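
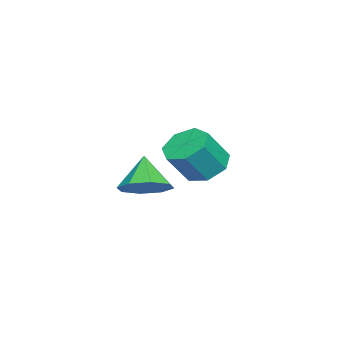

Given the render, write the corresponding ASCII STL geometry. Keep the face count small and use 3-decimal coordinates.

solid 
facet normal -0.502 0.355 -0.789
outer loop
vertex -3.602 0.139 -4.79
vertex -4.24 0.681 -4.14
vertex -3.327 0.991 -4.581
endloop
endfacet
facet normal 0.811 -0.122 -0.572
outer loop
vertex -3.602 0.139 -4.79
vertex -3.327 0.991 -4.581
vertex -2.723 -0.483 -3.411
endloop
endfacet
facet normal 0.811 -0.122 -0.572
outer loop
vertex -2.723 -0.483 -3.411
vertex -3.327 0.991 -4.581
vertex -2.448 0.369 -3.202
endloop
endfacet
facet normal 0.503 -0.356 0.788
outer loop
vertex -2.723 -0.483 -3.411
vertex -2.448 0.369 -3.202
vertex -3.36 0.059 -2.76
endloop
endfacet
facet normal -0.502 0.355 -0.789
outer loop
vertex -3.327 0.991 -4.581
vertex -4.24 0.681 -4.14
vertex -3.739 1.61 -4.04
endloop
endfacet
facet normal 0.740 0.649 -0.179
outer loop
vertex -3.327 0.991 -4.581
vertex -3.739 1.61 -4.04
vertex -2.448 0.369 -3.202
endloop
endfacet
facet normal 0.740 0.649 -0.179
outer loop
vertex -2.448 0.369 -3.202
vertex -3.739 1.61 -4.04
vertex -2.86 0.988 -2.66
endloop
endfacet
facet normal 0.503 -0.355 0.788
outer loop
vertex -2.448 0.369 -3.202
vertex -2.86 0.988 -2.66
vertex -3.36 0.059 -2.76
endloop
endfacet
facet normal -0.503 0.356 -0.788
outer loop
vertex -3.739 1.61 -4.04
vertex -4.24 0.681 -4.14
vertex -4.528 1.529 -3.573
endloop
endfacet
facet normal 0.111 0.931 0.349
outer loop
vertex -3.739 1.61 -4.04
vertex -4.528 1.529 -3.573
vertex -2.86 0.988 -2.66
endloop
endfacet
facet normal 0.111 0.931 0.349
outer loop
vertex -2.86 0.988 -2.66
vertex -4.528 1.529 -3.573
vertex -3.649 0.907 -2.194
endloop
endfacet
facet normal 0.502 -0.355 0.788
outer loop
vertex -2.86 0.988 -2.66
vertex -3.649 0.907 -2.194
vertex -3.36 0.059 -2.76
endloop
endfacet
facet normal -0.503 0.356 -0.788
outer loop
vertex -4.528 1.529 -3.573
vertex -4.24 0.681 -4.14
vertex -5.1 0.81 -3.533
endloop
endfacet
facet normal -0.601 0.512 0.614
outer loop
vertex -4.528 1.529 -3.573
vertex -5.1 0.81 -3.533
vertex -3.649 0.907 -2.194
endloop
endfacet
facet normal -0.601 0.511 0.614
outer loop
vertex -3.649 0.907 -2.194
vertex -5.1 0.81 -3.533
vertex -4.22 0.188 -2.154
endloop
endfacet
facet normal 0.502 -0.355 0.788
outer loop
vertex -3.649 0.907 -2.194
vertex -4.22 0.188 -2.154
vertex -3.36 0.059 -2.76
endloop
endfacet
facet normal -0.503 0.355 -0.788
outer loop
vertex -5.1 0.81 -3.533
vertex -4.24 0.681 -4.14
vertex -5.024 -0.007 -3.95
endloop
endfacet
facet normal -0.860 -0.293 0.417
outer loop
vertex -5.1 0.81 -3.533
vertex -5.024 -0.007 -3.95
vertex -4.22 0.188 -2.154
endloop
endfacet
facet normal -0.860 -0.293 0.417
outer loop
vertex -4.22 0.188 -2.154
vertex -5.024 -0.007 -3.95
vertex -4.144 -0.629 -2.571
endloop
endfacet
facet normal 0.502 -0.356 0.788
outer loop
vertex -4.22 0.188 -2.154
vertex -4.144 -0.629 -2.571
vertex -3.36 0.059 -2.76
endloop
endfacet
facet normal -0.502 0.355 -0.789
outer loop
vertex -5.024 -0.007 -3.95
vertex -4.24 0.681 -4.14
vertex -4.357 -0.305 -4.509
endloop
endfacet
facet normal -0.471 -0.877 -0.095
outer loop
vertex -5.024 -0.007 -3.95
vertex -4.357 -0.305 -4.509
vertex -4.144 -0.629 -2.571
endloop
endfacet
facet normal -0.472 -0.877 -0.095
outer loop
vertex -4.144 -0.629 -2.571
vertex -4.357 -0.305 -4.509
vertex -3.478 -0.927 -3.13
endloop
endfacet
facet normal 0.502 -0.356 0.788
outer loop
vertex -4.144 -0.629 -2.571
vertex -3.478 -0.927 -3.13
vertex -3.36 0.059 -2.76
endloop
endfacet
facet normal -0.502 0.355 -0.789
outer loop
vertex -4.357 -0.305 -4.509
vertex -4.24 0.681 -4.14
vertex -3.602 0.139 -4.79
endloop
endfacet
facet normal 0.272 -0.800 -0.534
outer loop
vertex -4.357 -0.305 -4.509
vertex -3.602 0.139 -4.79
vertex -3.478 -0.927 -3.13
endloop
endfacet
facet normal 0.272 -0.800 -0.534
outer loop
vertex -3.478 -0.927 -3.13
vertex -3.602 0.139 -4.79
vertex -2.723 -0.483 -3.411
endloop
endfacet
facet normal 0.503 -0.356 0.788
outer loop
vertex -3.478 -0.927 -3.13
vertex -2.723 -0.483 -3.411
vertex -3.36 0.059 -2.76
endloop
endfacet
facet normal 0.532 0.216 -0.819
outer loop
vertex 1.278 -0.608 -3.322
vertex 0.378 -0.276 -3.819
vertex 1.13 0.197 -3.206
endloop
endfacet
facet normal 0.423 -0.052 0.904
outer loop
vertex 1.278 -0.608 -3.322
vertex 1.13 0.197 -3.206
vertex -0.478 -0.624 -2.501
endloop
endfacet
facet normal 0.531 0.216 -0.819
outer loop
vertex 1.13 0.197 -3.206
vertex 0.378 -0.276 -3.819
vertex 0.542 0.725 -3.448
endloop
endfacet
facet normal 0.111 0.513 0.851
outer loop
vertex 1.13 0.197 -3.206
vertex 0.542 0.725 -3.448
vertex -0.478 -0.624 -2.501
endloop
endfacet
facet normal 0.532 0.216 -0.819
outer loop
vertex 0.542 0.725 -3.448
vertex 0.378 -0.276 -3.819
vertex -0.142 0.666 -3.908
endloop
endfacet
facet normal -0.432 0.714 0.551
outer loop
vertex 0.542 0.725 -3.448
vertex -0.142 0.666 -3.908
vertex -0.478 -0.624 -2.501
endloop
endfacet
facet normal 0.532 0.216 -0.819
outer loop
vertex -0.142 0.666 -3.908
vertex 0.378 -0.276 -3.819
vertex -0.522 0.056 -4.316
endloop
endfacet
facet normal -0.885 0.429 0.182
outer loop
vertex -0.142 0.666 -3.908
vertex -0.522 0.056 -4.316
vertex -0.478 -0.624 -2.501
endloop
endfacet
facet normal 0.532 0.217 -0.819
outer loop
vertex -0.522 0.056 -4.316
vertex 0.378 -0.276 -3.819
vertex -0.374 -0.749 -4.433
endloop
endfacet
facet normal -0.984 -0.175 -0.042
outer loop
vertex -0.522 0.056 -4.316
vertex -0.374 -0.749 -4.433
vertex -0.478 -0.624 -2.501
endloop
endfacet
facet normal 0.532 0.216 -0.818
outer loop
vertex -0.374 -0.749 -4.433
vertex 0.378 -0.276 -3.819
vertex 0.214 -1.277 -4.19
endloop
endfacet
facet normal -0.671 -0.742 0.012
outer loop
vertex -0.374 -0.749 -4.433
vertex 0.214 -1.277 -4.19
vertex -0.478 -0.624 -2.501
endloop
endfacet
facet normal 0.532 0.216 -0.819
outer loop
vertex 0.214 -1.277 -4.19
vertex 0.378 -0.276 -3.819
vertex 0.898 -1.218 -3.73
endloop
endfacet
facet normal -0.128 -0.942 0.311
outer loop
vertex 0.214 -1.277 -4.19
vertex 0.898 -1.218 -3.73
vertex -0.478 -0.624 -2.501
endloop
endfacet
facet normal 0.532 0.216 -0.819
outer loop
vertex 0.898 -1.218 -3.73
vertex 0.378 -0.276 -3.819
vertex 1.278 -0.608 -3.322
endloop
endfacet
facet normal 0.324 -0.657 0.681
outer loop
vertex 0.898 -1.218 -3.73
vertex 1.278 -0.608 -3.322
vertex -0.478 -0.624 -2.501
endloop
endfacet

endsolid


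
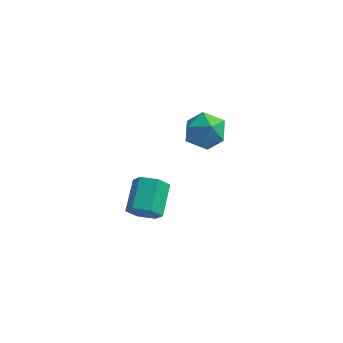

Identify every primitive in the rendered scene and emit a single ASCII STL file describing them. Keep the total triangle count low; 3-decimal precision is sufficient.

solid 
facet normal 0.013 -0.897 -0.442
outer loop
vertex -0.032 2.733 -4.933
vertex -0.566 2.337 -4.146
vertex -1.062 2.73 -4.958
endloop
endfacet
facet normal 0.020 0.443 -0.896
outer loop
vertex -0.032 2.733 -4.933
vertex -1.062 2.73 -4.958
vertex -0.06 4.58 -4.021
endloop
endfacet
facet normal 0.020 0.443 -0.896
outer loop
vertex -0.06 4.58 -4.021
vertex -1.062 2.73 -4.958
vertex -1.09 4.577 -4.046
endloop
endfacet
facet normal -0.013 0.896 0.443
outer loop
vertex -0.06 4.58 -4.021
vertex -1.09 4.577 -4.046
vertex -0.594 4.183 -3.234
endloop
endfacet
facet normal 0.014 -0.897 -0.442
outer loop
vertex -1.062 2.73 -4.958
vertex -0.566 2.337 -4.146
vertex -1.596 2.334 -4.172
endloop
endfacet
facet normal -0.855 0.219 -0.470
outer loop
vertex -1.062 2.73 -4.958
vertex -1.596 2.334 -4.172
vertex -1.09 4.577 -4.046
endloop
endfacet
facet normal -0.855 0.219 -0.470
outer loop
vertex -1.09 4.577 -4.046
vertex -1.596 2.334 -4.172
vertex -1.624 4.181 -3.26
endloop
endfacet
facet normal -0.013 0.896 0.443
outer loop
vertex -1.09 4.577 -4.046
vertex -1.624 4.181 -3.26
vertex -0.594 4.183 -3.234
endloop
endfacet
facet normal 0.014 -0.896 -0.443
outer loop
vertex -1.596 2.334 -4.172
vertex -0.566 2.337 -4.146
vertex -1.1 1.94 -3.359
endloop
endfacet
facet normal -0.876 -0.224 0.426
outer loop
vertex -1.596 2.334 -4.172
vertex -1.1 1.94 -3.359
vertex -1.624 4.181 -3.26
endloop
endfacet
facet normal -0.876 -0.224 0.426
outer loop
vertex -1.624 4.181 -3.26
vertex -1.1 1.94 -3.359
vertex -1.128 3.787 -2.447
endloop
endfacet
facet normal -0.013 0.897 0.442
outer loop
vertex -1.624 4.181 -3.26
vertex -1.128 3.787 -2.447
vertex -0.594 4.183 -3.234
endloop
endfacet
facet normal 0.013 -0.896 -0.443
outer loop
vertex -1.1 1.94 -3.359
vertex -0.566 2.337 -4.146
vertex -0.07 1.943 -3.334
endloop
endfacet
facet normal -0.020 -0.443 0.896
outer loop
vertex -1.1 1.94 -3.359
vertex -0.07 1.943 -3.334
vertex -1.128 3.787 -2.447
endloop
endfacet
facet normal -0.020 -0.443 0.896
outer loop
vertex -1.128 3.787 -2.447
vertex -0.07 1.943 -3.334
vertex -0.098 3.79 -2.422
endloop
endfacet
facet normal -0.013 0.897 0.442
outer loop
vertex -1.128 3.787 -2.447
vertex -0.098 3.79 -2.422
vertex -0.594 4.183 -3.234
endloop
endfacet
facet normal 0.013 -0.896 -0.443
outer loop
vertex -0.07 1.943 -3.334
vertex -0.566 2.337 -4.146
vertex 0.464 2.339 -4.12
endloop
endfacet
facet normal 0.855 -0.219 0.470
outer loop
vertex -0.07 1.943 -3.334
vertex 0.464 2.339 -4.12
vertex -0.098 3.79 -2.422
endloop
endfacet
facet normal 0.855 -0.219 0.470
outer loop
vertex -0.098 3.79 -2.422
vertex 0.464 2.339 -4.12
vertex 0.436 4.186 -3.208
endloop
endfacet
facet normal -0.014 0.897 0.442
outer loop
vertex -0.098 3.79 -2.422
vertex 0.436 4.186 -3.208
vertex -0.594 4.183 -3.234
endloop
endfacet
facet normal 0.013 -0.897 -0.442
outer loop
vertex 0.464 2.339 -4.12
vertex -0.566 2.337 -4.146
vertex -0.032 2.733 -4.933
endloop
endfacet
facet normal 0.876 0.224 -0.426
outer loop
vertex 0.464 2.339 -4.12
vertex -0.032 2.733 -4.933
vertex 0.436 4.186 -3.208
endloop
endfacet
facet normal 0.876 0.224 -0.426
outer loop
vertex 0.436 4.186 -3.208
vertex -0.032 2.733 -4.933
vertex -0.06 4.58 -4.021
endloop
endfacet
facet normal -0.014 0.896 0.443
outer loop
vertex 0.436 4.186 -3.208
vertex -0.06 4.58 -4.021
vertex -0.594 4.183 -3.234
endloop
endfacet
facet normal -0.851 0.162 -0.500
outer loop
vertex 2.038 4.02 1.893
vertex 1.571 2.936 2.337
vertex 1.397 4.008 2.979
endloop
endfacet
facet normal -0.544 0.778 -0.313
outer loop
vertex 2.038 4.02 1.893
vertex 1.397 4.008 2.979
vertex 2.447 4.7 2.874
endloop
endfacet
facet normal 0.110 0.795 -0.597
outer loop
vertex 2.038 4.02 1.893
vertex 2.447 4.7 2.874
vertex 3.27 4.055 2.167
endloop
endfacet
facet normal 0.208 0.189 -0.960
outer loop
vertex 2.038 4.02 1.893
vertex 3.27 4.055 2.167
vertex 2.728 2.965 1.835
endloop
endfacet
facet normal -0.385 -0.203 -0.900
outer loop
vertex 2.038 4.02 1.893
vertex 2.728 2.965 1.835
vertex 1.571 2.936 2.337
endloop
endfacet
facet normal -0.477 0.784 0.398
outer loop
vertex 2.447 4.7 2.874
vertex 1.397 4.008 2.979
vertex 2.232 4.035 3.925
endloop
endfacet
facet normal -0.972 -0.214 0.094
outer loop
vertex 1.397 4.008 2.979
vertex 1.571 2.936 2.337
vertex 1.69 2.945 3.593
endloop
endfacet
facet normal -0.220 -0.803 -0.553
outer loop
vertex 1.571 2.936 2.337
vertex 2.728 2.965 1.835
vertex 2.513 2.3 2.886
endloop
endfacet
facet normal 0.741 -0.171 -0.649
outer loop
vertex 2.728 2.965 1.835
vertex 3.27 4.055 2.167
vertex 3.563 2.992 2.781
endloop
endfacet
facet normal 0.583 0.810 -0.061
outer loop
vertex 3.27 4.055 2.167
vertex 2.447 4.7 2.874
vertex 3.389 4.064 3.423
endloop
endfacet
facet normal -0.208 -0.189 0.960
outer loop
vertex 2.922 2.98 3.867
vertex 2.232 4.035 3.925
vertex 1.69 2.945 3.593
endloop
endfacet
facet normal -0.110 -0.795 0.597
outer loop
vertex 2.922 2.98 3.867
vertex 1.69 2.945 3.593
vertex 2.513 2.3 2.886
endloop
endfacet
facet normal 0.544 -0.778 0.313
outer loop
vertex 2.922 2.98 3.867
vertex 2.513 2.3 2.886
vertex 3.563 2.992 2.781
endloop
endfacet
facet normal 0.851 -0.162 0.500
outer loop
vertex 2.922 2.98 3.867
vertex 3.563 2.992 2.781
vertex 3.389 4.064 3.423
endloop
endfacet
facet normal 0.385 0.203 0.900
outer loop
vertex 2.922 2.98 3.867
vertex 3.389 4.064 3.423
vertex 2.232 4.035 3.925
endloop
endfacet
facet normal -0.741 0.171 0.649
outer loop
vertex 1.69 2.945 3.593
vertex 2.232 4.035 3.925
vertex 1.397 4.008 2.979
endloop
endfacet
facet normal -0.583 -0.810 0.061
outer loop
vertex 2.513 2.3 2.886
vertex 1.69 2.945 3.593
vertex 1.571 2.936 2.337
endloop
endfacet
facet normal 0.477 -0.784 -0.398
outer loop
vertex 3.563 2.992 2.781
vertex 2.513 2.3 2.886
vertex 2.728 2.965 1.835
endloop
endfacet
facet normal 0.972 0.214 -0.094
outer loop
vertex 3.389 4.064 3.423
vertex 3.563 2.992 2.781
vertex 3.27 4.055 2.167
endloop
endfacet
facet normal 0.220 0.803 0.553
outer loop
vertex 2.232 4.035 3.925
vertex 3.389 4.064 3.423
vertex 2.447 4.7 2.874
endloop
endfacet

endsolid


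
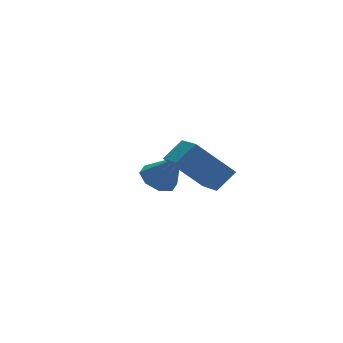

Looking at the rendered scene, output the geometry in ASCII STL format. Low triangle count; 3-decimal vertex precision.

solid 
facet normal -0.767 -0.066 -0.638
outer loop
vertex -3.067 -1.085 0.311
vertex -2.744 0.521 -0.243
vertex -1.729 -1.88 -1.216
endloop
endfacet
facet normal -0.186 -0.929 0.321
outer loop
vertex -0.816 -1.801 -0.457
vertex -3.067 -1.085 0.311
vertex -1.729 -1.88 -1.216
endloop
endfacet
facet normal -0.767 -0.066 -0.638
outer loop
vertex -1.729 -1.88 -1.216
vertex -2.744 0.521 -0.243
vertex -1.406 -0.273 -1.77
endloop
endfacet
facet normal 0.614 -0.365 -0.700
outer loop
vertex -1.406 -0.273 -1.77
vertex -0.816 -1.801 -0.457
vertex -1.729 -1.88 -1.216
endloop
endfacet
facet normal -0.614 0.365 0.700
outer loop
vertex -3.067 -1.085 0.311
vertex -1.831 0.6 0.516
vertex -2.744 0.521 -0.243
endloop
endfacet
facet normal -0.186 -0.929 0.320
outer loop
vertex -2.154 -1.007 1.07
vertex -3.067 -1.085 0.311
vertex -0.816 -1.801 -0.457
endloop
endfacet
facet normal -0.613 0.365 0.700
outer loop
vertex -2.154 -1.007 1.07
vertex -1.831 0.6 0.516
vertex -3.067 -1.085 0.311
endloop
endfacet
facet normal 0.186 0.929 -0.320
outer loop
vertex -2.744 0.521 -0.243
vertex -1.831 0.6 0.516
vertex -1.406 -0.273 -1.77
endloop
endfacet
facet normal 0.613 -0.365 -0.700
outer loop
vertex -0.493 -0.195 -1.011
vertex -0.816 -1.801 -0.457
vertex -1.406 -0.273 -1.77
endloop
endfacet
facet normal 0.187 0.929 -0.320
outer loop
vertex -1.406 -0.273 -1.77
vertex -1.831 0.6 0.516
vertex -0.493 -0.195 -1.011
endloop
endfacet
facet normal 0.767 0.066 0.638
outer loop
vertex -0.493 -0.195 -1.011
vertex -2.154 -1.007 1.07
vertex -0.816 -1.801 -0.457
endloop
endfacet
facet normal 0.767 0.066 0.638
outer loop
vertex -1.831 0.6 0.516
vertex -2.154 -1.007 1.07
vertex -0.493 -0.195 -1.011
endloop
endfacet
facet normal -0.301 0.474 -0.828
outer loop
vertex -0.178 3.853 -3.853
vertex -0.948 4.096 -3.434
vertex -0.121 4.464 -3.524
endloop
endfacet
facet normal 0.991 -0.122 0.055
outer loop
vertex -0.178 3.853 -3.853
vertex -0.121 4.464 -3.524
vertex -0.372 3.184 -1.846
endloop
endfacet
facet normal -0.302 0.475 -0.826
outer loop
vertex -0.121 4.464 -3.524
vertex -0.948 4.096 -3.434
vertex -0.548 4.859 -3.141
endloop
endfacet
facet normal 0.790 0.425 0.442
outer loop
vertex -0.121 4.464 -3.524
vertex -0.548 4.859 -3.141
vertex -0.372 3.184 -1.846
endloop
endfacet
facet normal -0.300 0.475 -0.827
outer loop
vertex -0.548 4.859 -3.141
vertex -0.948 4.096 -3.434
vertex -1.21 4.808 -2.93
endloop
endfacet
facet normal 0.197 0.613 0.766
outer loop
vertex -0.548 4.859 -3.141
vertex -1.21 4.808 -2.93
vertex -0.372 3.184 -1.846
endloop
endfacet
facet normal -0.300 0.475 -0.827
outer loop
vertex -1.21 4.808 -2.93
vertex -0.948 4.096 -3.434
vertex -1.718 4.339 -3.015
endloop
endfacet
facet normal -0.443 0.328 0.834
outer loop
vertex -1.21 4.808 -2.93
vertex -1.718 4.339 -3.015
vertex -0.372 3.184 -1.846
endloop
endfacet
facet normal -0.300 0.475 -0.827
outer loop
vertex -1.718 4.339 -3.015
vertex -0.948 4.096 -3.434
vertex -1.776 3.729 -3.344
endloop
endfacet
facet normal -0.750 -0.257 0.609
outer loop
vertex -1.718 4.339 -3.015
vertex -1.776 3.729 -3.344
vertex -0.372 3.184 -1.846
endloop
endfacet
facet normal -0.301 0.475 -0.827
outer loop
vertex -1.776 3.729 -3.344
vertex -0.948 4.096 -3.434
vertex -1.349 3.333 -3.727
endloop
endfacet
facet normal -0.549 -0.806 0.221
outer loop
vertex -1.776 3.729 -3.344
vertex -1.349 3.333 -3.727
vertex -0.372 3.184 -1.846
endloop
endfacet
facet normal -0.301 0.476 -0.827
outer loop
vertex -1.349 3.333 -3.727
vertex -0.948 4.096 -3.434
vertex -0.687 3.385 -3.938
endloop
endfacet
facet normal 0.045 -0.994 -0.102
outer loop
vertex -1.349 3.333 -3.727
vertex -0.687 3.385 -3.938
vertex -0.372 3.184 -1.846
endloop
endfacet
facet normal -0.300 0.476 -0.827
outer loop
vertex -0.687 3.385 -3.938
vertex -0.948 4.096 -3.434
vertex -0.178 3.853 -3.853
endloop
endfacet
facet normal 0.682 -0.711 -0.171
outer loop
vertex -0.687 3.385 -3.938
vertex -0.178 3.853 -3.853
vertex -0.372 3.184 -1.846
endloop
endfacet

endsolid


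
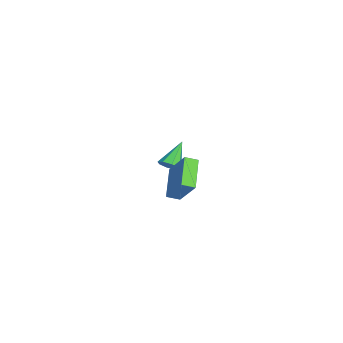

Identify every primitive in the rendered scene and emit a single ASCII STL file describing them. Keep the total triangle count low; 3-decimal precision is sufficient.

solid 
facet normal -0.796 0.194 0.574
outer loop
vertex 3.558 2.883 5.321
vertex 3.536 3.64 5.034
vertex 2.257 2.243 3.734
endloop
endfacet
facet normal 0.027 -0.935 0.355
outer loop
vertex 3.904 1.84 2.546
vertex 3.558 2.883 5.321
vertex 2.257 2.243 3.734
endloop
endfacet
facet normal -0.796 0.195 0.573
outer loop
vertex 2.257 2.243 3.734
vertex 3.536 3.64 5.034
vertex 2.235 3.0 3.446
endloop
endfacet
facet normal -0.605 -0.298 -0.738
outer loop
vertex 2.235 3.0 3.446
vertex 3.904 1.84 2.546
vertex 2.257 2.243 3.734
endloop
endfacet
facet normal 0.605 0.297 0.738
outer loop
vertex 3.558 2.883 5.321
vertex 5.183 3.237 3.846
vertex 3.536 3.64 5.034
endloop
endfacet
facet normal 0.027 -0.935 0.355
outer loop
vertex 5.205 2.48 4.134
vertex 3.558 2.883 5.321
vertex 3.904 1.84 2.546
endloop
endfacet
facet normal 0.605 0.298 0.738
outer loop
vertex 5.205 2.48 4.134
vertex 5.183 3.237 3.846
vertex 3.558 2.883 5.321
endloop
endfacet
facet normal -0.027 0.935 -0.355
outer loop
vertex 3.536 3.64 5.034
vertex 5.183 3.237 3.846
vertex 2.235 3.0 3.446
endloop
endfacet
facet normal -0.605 -0.298 -0.738
outer loop
vertex 3.882 2.597 2.259
vertex 3.904 1.84 2.546
vertex 2.235 3.0 3.446
endloop
endfacet
facet normal -0.027 0.935 -0.355
outer loop
vertex 2.235 3.0 3.446
vertex 5.183 3.237 3.846
vertex 3.882 2.597 2.259
endloop
endfacet
facet normal 0.796 -0.194 -0.574
outer loop
vertex 3.882 2.597 2.259
vertex 5.205 2.48 4.134
vertex 3.904 1.84 2.546
endloop
endfacet
facet normal 0.796 -0.195 -0.574
outer loop
vertex 5.183 3.237 3.846
vertex 5.205 2.48 4.134
vertex 3.882 2.597 2.259
endloop
endfacet
facet normal 0.560 -0.456 -0.692
outer loop
vertex -2.64 2.532 1.704
vertex -2.949 2.951 1.178
vertex -2.356 3.014 1.616
endloop
endfacet
facet normal 0.440 -0.096 0.893
outer loop
vertex -2.64 2.532 1.704
vertex -2.356 3.014 1.616
vertex -4.051 3.849 2.542
endloop
endfacet
facet normal 0.559 -0.457 -0.692
outer loop
vertex -2.356 3.014 1.616
vertex -2.949 2.951 1.178
vertex -2.419 3.459 1.271
endloop
endfacet
facet normal 0.593 0.544 0.594
outer loop
vertex -2.356 3.014 1.616
vertex -2.419 3.459 1.271
vertex -4.051 3.849 2.542
endloop
endfacet
facet normal 0.559 -0.457 -0.692
outer loop
vertex -2.419 3.459 1.271
vertex -2.949 2.951 1.178
vertex -2.793 3.606 0.872
endloop
endfacet
facet normal 0.290 0.954 0.080
outer loop
vertex -2.419 3.459 1.271
vertex -2.793 3.606 0.872
vertex -4.051 3.849 2.542
endloop
endfacet
facet normal 0.558 -0.457 -0.693
outer loop
vertex -2.793 3.606 0.872
vertex -2.949 2.951 1.178
vertex -3.259 3.37 0.652
endloop
endfacet
facet normal -0.288 0.893 -0.347
outer loop
vertex -2.793 3.606 0.872
vertex -3.259 3.37 0.652
vertex -4.051 3.849 2.542
endloop
endfacet
facet normal 0.559 -0.456 -0.693
outer loop
vertex -3.259 3.37 0.652
vertex -2.949 2.951 1.178
vertex -3.543 2.888 0.74
endloop
endfacet
facet normal -0.807 0.395 -0.438
outer loop
vertex -3.259 3.37 0.652
vertex -3.543 2.888 0.74
vertex -4.051 3.849 2.542
endloop
endfacet
facet normal 0.559 -0.456 -0.692
outer loop
vertex -3.543 2.888 0.74
vertex -2.949 2.951 1.178
vertex -3.479 2.443 1.085
endloop
endfacet
facet normal -0.959 -0.246 -0.139
outer loop
vertex -3.543 2.888 0.74
vertex -3.479 2.443 1.085
vertex -4.051 3.849 2.542
endloop
endfacet
facet normal 0.559 -0.456 -0.693
outer loop
vertex -3.479 2.443 1.085
vertex -2.949 2.951 1.178
vertex -3.105 2.295 1.484
endloop
endfacet
facet normal -0.657 -0.654 0.373
outer loop
vertex -3.479 2.443 1.085
vertex -3.105 2.295 1.484
vertex -4.051 3.849 2.542
endloop
endfacet
facet normal 0.560 -0.456 -0.692
outer loop
vertex -3.105 2.295 1.484
vertex -2.949 2.951 1.178
vertex -2.64 2.532 1.704
endloop
endfacet
facet normal -0.077 -0.593 0.802
outer loop
vertex -3.105 2.295 1.484
vertex -2.64 2.532 1.704
vertex -4.051 3.849 2.542
endloop
endfacet

endsolid


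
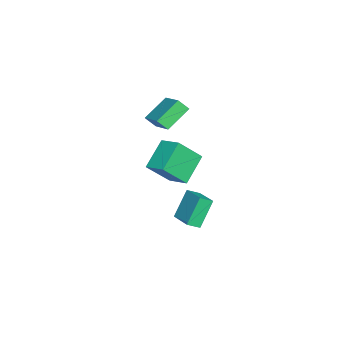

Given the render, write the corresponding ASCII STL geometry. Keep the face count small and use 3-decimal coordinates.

solid 
facet normal -0.677 0.490 0.550
outer loop
vertex -0.076 -2.216 4.061
vertex 1.194 -1.276 4.788
vertex -0.151 -1.662 3.475
endloop
endfacet
facet normal -0.730 -0.541 -0.418
outer loop
vertex 0.986 -2.484 2.552
vertex -0.076 -2.216 4.061
vertex -0.151 -1.662 3.475
endloop
endfacet
facet normal -0.677 0.489 0.550
outer loop
vertex -0.151 -1.662 3.475
vertex 1.194 -1.276 4.788
vertex 1.119 -0.721 4.202
endloop
endfacet
facet normal -0.093 0.684 -0.723
outer loop
vertex 1.119 -0.721 4.202
vertex 0.986 -2.484 2.552
vertex -0.151 -1.662 3.475
endloop
endfacet
facet normal 0.092 -0.684 0.723
outer loop
vertex -0.076 -2.216 4.061
vertex 2.331 -2.098 3.865
vertex 1.194 -1.276 4.788
endloop
endfacet
facet normal -0.730 -0.540 -0.418
outer loop
vertex 1.061 -3.039 3.138
vertex -0.076 -2.216 4.061
vertex 0.986 -2.484 2.552
endloop
endfacet
facet normal 0.092 -0.684 0.724
outer loop
vertex 1.061 -3.039 3.138
vertex 2.331 -2.098 3.865
vertex -0.076 -2.216 4.061
endloop
endfacet
facet normal 0.730 0.540 0.418
outer loop
vertex 1.194 -1.276 4.788
vertex 2.331 -2.098 3.865
vertex 1.119 -0.721 4.202
endloop
endfacet
facet normal -0.092 0.684 -0.724
outer loop
vertex 2.256 -1.544 3.279
vertex 0.986 -2.484 2.552
vertex 1.119 -0.721 4.202
endloop
endfacet
facet normal 0.730 0.541 0.418
outer loop
vertex 1.119 -0.721 4.202
vertex 2.331 -2.098 3.865
vertex 2.256 -1.544 3.279
endloop
endfacet
facet normal 0.677 -0.489 -0.550
outer loop
vertex 2.256 -1.544 3.279
vertex 1.061 -3.039 3.138
vertex 0.986 -2.484 2.552
endloop
endfacet
facet normal 0.677 -0.489 -0.549
outer loop
vertex 2.331 -2.098 3.865
vertex 1.061 -3.039 3.138
vertex 2.256 -1.544 3.279
endloop
endfacet
facet normal -0.759 0.253 0.600
outer loop
vertex 2.694 -1.78 2.72
vertex 3.378 -0.749 3.151
vertex 1.978 -0.744 1.379
endloop
endfacet
facet normal -0.522 -0.787 -0.329
outer loop
vertex 3.382 -1.211 0.269
vertex 2.694 -1.78 2.72
vertex 1.978 -0.744 1.379
endloop
endfacet
facet normal -0.759 0.253 0.600
outer loop
vertex 1.978 -0.744 1.379
vertex 3.378 -0.749 3.151
vertex 2.662 0.287 1.81
endloop
endfacet
facet normal -0.389 0.563 -0.729
outer loop
vertex 2.662 0.287 1.81
vertex 3.382 -1.211 0.269
vertex 1.978 -0.744 1.379
endloop
endfacet
facet normal 0.389 -0.563 0.729
outer loop
vertex 2.694 -1.78 2.72
vertex 4.782 -1.216 2.041
vertex 3.378 -0.749 3.151
endloop
endfacet
facet normal -0.522 -0.787 -0.329
outer loop
vertex 4.098 -2.247 1.61
vertex 2.694 -1.78 2.72
vertex 3.382 -1.211 0.269
endloop
endfacet
facet normal 0.389 -0.563 0.729
outer loop
vertex 4.098 -2.247 1.61
vertex 4.782 -1.216 2.041
vertex 2.694 -1.78 2.72
endloop
endfacet
facet normal 0.522 0.787 0.329
outer loop
vertex 3.378 -0.749 3.151
vertex 4.782 -1.216 2.041
vertex 2.662 0.287 1.81
endloop
endfacet
facet normal -0.389 0.563 -0.729
outer loop
vertex 4.066 -0.18 0.7
vertex 3.382 -1.211 0.269
vertex 2.662 0.287 1.81
endloop
endfacet
facet normal 0.522 0.787 0.329
outer loop
vertex 2.662 0.287 1.81
vertex 4.782 -1.216 2.041
vertex 4.066 -0.18 0.7
endloop
endfacet
facet normal 0.759 -0.253 -0.600
outer loop
vertex 4.066 -0.18 0.7
vertex 4.098 -2.247 1.61
vertex 3.382 -1.211 0.269
endloop
endfacet
facet normal 0.759 -0.253 -0.600
outer loop
vertex 4.782 -1.216 2.041
vertex 4.098 -2.247 1.61
vertex 4.066 -0.18 0.7
endloop
endfacet
facet normal -0.487 0.262 0.833
outer loop
vertex 1.453 -0.758 -1.766
vertex 2.624 0.181 -1.376
vertex 1.098 -0.149 -2.165
endloop
endfacet
facet normal -0.755 -0.605 -0.252
outer loop
vertex 1.976 -0.621 -3.664
vertex 1.453 -0.758 -1.766
vertex 1.098 -0.149 -2.165
endloop
endfacet
facet normal -0.487 0.262 0.833
outer loop
vertex 1.098 -0.149 -2.165
vertex 2.624 0.181 -1.376
vertex 2.269 0.789 -1.775
endloop
endfacet
facet normal -0.438 0.752 -0.493
outer loop
vertex 2.269 0.789 -1.775
vertex 1.976 -0.621 -3.664
vertex 1.098 -0.149 -2.165
endloop
endfacet
facet normal 0.438 -0.751 0.493
outer loop
vertex 1.453 -0.758 -1.766
vertex 3.502 -0.291 -2.875
vertex 2.624 0.181 -1.376
endloop
endfacet
facet normal -0.755 -0.606 -0.252
outer loop
vertex 2.331 -1.229 -3.265
vertex 1.453 -0.758 -1.766
vertex 1.976 -0.621 -3.664
endloop
endfacet
facet normal 0.438 -0.752 0.493
outer loop
vertex 2.331 -1.229 -3.265
vertex 3.502 -0.291 -2.875
vertex 1.453 -0.758 -1.766
endloop
endfacet
facet normal 0.755 0.606 0.251
outer loop
vertex 2.624 0.181 -1.376
vertex 3.502 -0.291 -2.875
vertex 2.269 0.789 -1.775
endloop
endfacet
facet normal -0.438 0.752 -0.493
outer loop
vertex 3.147 0.318 -3.274
vertex 1.976 -0.621 -3.664
vertex 2.269 0.789 -1.775
endloop
endfacet
facet normal 0.755 0.605 0.252
outer loop
vertex 2.269 0.789 -1.775
vertex 3.502 -0.291 -2.875
vertex 3.147 0.318 -3.274
endloop
endfacet
facet normal 0.487 -0.262 -0.833
outer loop
vertex 3.147 0.318 -3.274
vertex 2.331 -1.229 -3.265
vertex 1.976 -0.621 -3.664
endloop
endfacet
facet normal 0.487 -0.262 -0.833
outer loop
vertex 3.502 -0.291 -2.875
vertex 2.331 -1.229 -3.265
vertex 3.147 0.318 -3.274
endloop
endfacet

endsolid


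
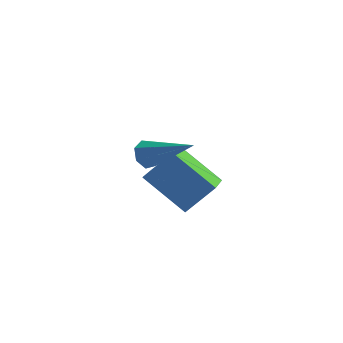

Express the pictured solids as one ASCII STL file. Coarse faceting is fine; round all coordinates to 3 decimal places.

solid 
facet normal -0.621 -0.401 -0.674
outer loop
vertex -0.949 -1.978 -2.218
vertex -1.138 -0.264 -3.063
vertex 0.443 -2.348 -3.28
endloop
endfacet
facet normal 0.098 -0.893 0.439
outer loop
vertex 1.238 -1.836 -2.417
vertex -0.949 -1.978 -2.218
vertex 0.443 -2.348 -3.28
endloop
endfacet
facet normal -0.620 -0.400 -0.674
outer loop
vertex 0.443 -2.348 -3.28
vertex -1.138 -0.264 -3.063
vertex 0.255 -0.634 -4.125
endloop
endfacet
facet normal 0.778 -0.207 -0.593
outer loop
vertex 0.255 -0.634 -4.125
vertex 1.238 -1.836 -2.417
vertex 0.443 -2.348 -3.28
endloop
endfacet
facet normal -0.778 0.207 0.594
outer loop
vertex -0.949 -1.978 -2.218
vertex -0.343 0.248 -2.2
vertex -1.138 -0.264 -3.063
endloop
endfacet
facet normal 0.098 -0.893 0.440
outer loop
vertex -0.155 -1.466 -1.355
vertex -0.949 -1.978 -2.218
vertex 1.238 -1.836 -2.417
endloop
endfacet
facet normal -0.778 0.207 0.593
outer loop
vertex -0.155 -1.466 -1.355
vertex -0.343 0.248 -2.2
vertex -0.949 -1.978 -2.218
endloop
endfacet
facet normal -0.098 0.893 -0.440
outer loop
vertex -1.138 -0.264 -3.063
vertex -0.343 0.248 -2.2
vertex 0.255 -0.634 -4.125
endloop
endfacet
facet normal 0.778 -0.207 -0.593
outer loop
vertex 1.049 -0.122 -3.262
vertex 1.238 -1.836 -2.417
vertex 0.255 -0.634 -4.125
endloop
endfacet
facet normal -0.098 0.893 -0.440
outer loop
vertex 0.255 -0.634 -4.125
vertex -0.343 0.248 -2.2
vertex 1.049 -0.122 -3.262
endloop
endfacet
facet normal 0.620 0.401 0.674
outer loop
vertex 1.049 -0.122 -3.262
vertex -0.155 -1.466 -1.355
vertex 1.238 -1.836 -2.417
endloop
endfacet
facet normal 0.621 0.400 0.674
outer loop
vertex -0.343 0.248 -2.2
vertex -0.155 -1.466 -1.355
vertex 1.049 -0.122 -3.262
endloop
endfacet
facet normal -0.819 0.260 -0.512
outer loop
vertex -0.136 -3.525 -0.558
vertex -0.406 -3.523 -0.125
vertex -0.149 -3.139 -0.341
endloop
endfacet
facet normal 0.756 0.340 -0.560
outer loop
vertex -0.136 -3.525 -0.558
vertex -0.149 -3.139 -0.341
vertex 1.086 -3.997 0.805
endloop
endfacet
facet normal -0.819 0.261 -0.510
outer loop
vertex -0.149 -3.139 -0.341
vertex -0.406 -3.523 -0.125
vertex -0.355 -3.043 0.039
endloop
endfacet
facet normal 0.525 0.849 0.070
outer loop
vertex -0.149 -3.139 -0.341
vertex -0.355 -3.043 0.039
vertex 1.086 -3.997 0.805
endloop
endfacet
facet normal -0.819 0.261 -0.510
outer loop
vertex -0.355 -3.043 0.039
vertex -0.406 -3.523 -0.125
vertex -0.599 -3.308 0.295
endloop
endfacet
facet normal 0.050 0.670 0.741
outer loop
vertex -0.355 -3.043 0.039
vertex -0.599 -3.308 0.295
vertex 1.086 -3.997 0.805
endloop
endfacet
facet normal -0.819 0.261 -0.510
outer loop
vertex -0.599 -3.308 0.295
vertex -0.406 -3.523 -0.125
vertex -0.698 -3.736 0.235
endloop
endfacet
facet normal -0.312 -0.061 0.948
outer loop
vertex -0.599 -3.308 0.295
vertex -0.698 -3.736 0.235
vertex 1.086 -3.997 0.805
endloop
endfacet
facet normal -0.819 0.259 -0.511
outer loop
vertex -0.698 -3.736 0.235
vertex -0.406 -3.523 -0.125
vertex -0.576 -4.003 -0.096
endloop
endfacet
facet normal -0.287 -0.795 0.535
outer loop
vertex -0.698 -3.736 0.235
vertex -0.576 -4.003 -0.096
vertex 1.086 -3.997 0.805
endloop
endfacet
facet normal -0.819 0.259 -0.511
outer loop
vertex -0.576 -4.003 -0.096
vertex -0.406 -3.523 -0.125
vertex -0.326 -3.909 -0.449
endloop
endfacet
facet normal 0.104 -0.977 -0.186
outer loop
vertex -0.576 -4.003 -0.096
vertex -0.326 -3.909 -0.449
vertex 1.086 -3.997 0.805
endloop
endfacet
facet normal -0.819 0.260 -0.512
outer loop
vertex -0.326 -3.909 -0.449
vertex -0.406 -3.523 -0.125
vertex -0.136 -3.525 -0.558
endloop
endfacet
facet normal 0.569 -0.472 -0.673
outer loop
vertex -0.326 -3.909 -0.449
vertex -0.136 -3.525 -0.558
vertex 1.086 -3.997 0.805
endloop
endfacet

endsolid


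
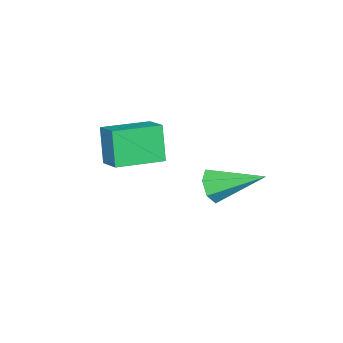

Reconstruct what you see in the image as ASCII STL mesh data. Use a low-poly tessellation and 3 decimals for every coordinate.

solid 
facet normal 0.233 -0.883 -0.407
outer loop
vertex 2.263 0.974 -2.502
vertex 1.947 0.684 -2.054
vertex 1.743 0.884 -2.604
endloop
endfacet
facet normal 0.021 0.693 -0.720
outer loop
vertex 2.263 0.974 -2.502
vertex 1.743 0.884 -2.604
vertex 1.553 2.176 -1.366
endloop
endfacet
facet normal 0.233 -0.883 -0.408
outer loop
vertex 1.743 0.884 -2.604
vertex 1.947 0.684 -2.054
vertex 1.376 0.643 -2.292
endloop
endfacet
facet normal -0.732 0.412 -0.543
outer loop
vertex 1.743 0.884 -2.604
vertex 1.376 0.643 -2.292
vertex 1.553 2.176 -1.366
endloop
endfacet
facet normal 0.233 -0.883 -0.408
outer loop
vertex 1.376 0.643 -2.292
vertex 1.947 0.684 -2.054
vertex 1.44 0.433 -1.801
endloop
endfacet
facet normal -0.990 0.029 0.141
outer loop
vertex 1.376 0.643 -2.292
vertex 1.44 0.433 -1.801
vertex 1.553 2.176 -1.366
endloop
endfacet
facet normal 0.234 -0.883 -0.408
outer loop
vertex 1.44 0.433 -1.801
vertex 1.947 0.684 -2.054
vertex 1.886 0.412 -1.5
endloop
endfacet
facet normal -0.557 -0.167 0.814
outer loop
vertex 1.44 0.433 -1.801
vertex 1.886 0.412 -1.5
vertex 1.553 2.176 -1.366
endloop
endfacet
facet normal 0.233 -0.883 -0.408
outer loop
vertex 1.886 0.412 -1.5
vertex 1.947 0.684 -2.054
vertex 2.378 0.596 -1.617
endloop
endfacet
facet normal 0.241 -0.028 0.970
outer loop
vertex 1.886 0.412 -1.5
vertex 2.378 0.596 -1.617
vertex 1.553 2.176 -1.366
endloop
endfacet
facet normal 0.233 -0.883 -0.408
outer loop
vertex 2.378 0.596 -1.617
vertex 1.947 0.684 -2.054
vertex 2.546 0.846 -2.062
endloop
endfacet
facet normal 0.801 0.340 0.493
outer loop
vertex 2.378 0.596 -1.617
vertex 2.546 0.846 -2.062
vertex 1.553 2.176 -1.366
endloop
endfacet
facet normal 0.233 -0.883 -0.407
outer loop
vertex 2.546 0.846 -2.062
vertex 1.947 0.684 -2.054
vertex 2.263 0.974 -2.502
endloop
endfacet
facet normal 0.704 0.661 -0.260
outer loop
vertex 2.546 0.846 -2.062
vertex 2.263 0.974 -2.502
vertex 1.553 2.176 -1.366
endloop
endfacet
facet normal -0.808 0.582 -0.087
outer loop
vertex 1.523 -1.658 -0.353
vertex 2.009 -0.932 -0.007
vertex 1.886 -1.332 -1.547
endloop
endfacet
facet normal -0.517 -0.773 -0.368
outer loop
vertex 3.131 -2.228 -1.413
vertex 1.523 -1.658 -0.353
vertex 1.886 -1.332 -1.547
endloop
endfacet
facet normal -0.809 0.582 -0.087
outer loop
vertex 1.886 -1.332 -1.547
vertex 2.009 -0.932 -0.007
vertex 2.372 -0.605 -1.201
endloop
endfacet
facet normal 0.281 0.253 -0.926
outer loop
vertex 2.372 -0.605 -1.201
vertex 3.131 -2.228 -1.413
vertex 1.886 -1.332 -1.547
endloop
endfacet
facet normal -0.282 -0.253 0.926
outer loop
vertex 1.523 -1.658 -0.353
vertex 3.254 -1.828 0.127
vertex 2.009 -0.932 -0.007
endloop
endfacet
facet normal -0.517 -0.773 -0.369
outer loop
vertex 2.768 -2.555 -0.219
vertex 1.523 -1.658 -0.353
vertex 3.131 -2.228 -1.413
endloop
endfacet
facet normal -0.282 -0.252 0.926
outer loop
vertex 2.768 -2.555 -0.219
vertex 3.254 -1.828 0.127
vertex 1.523 -1.658 -0.353
endloop
endfacet
facet normal 0.517 0.773 0.369
outer loop
vertex 2.009 -0.932 -0.007
vertex 3.254 -1.828 0.127
vertex 2.372 -0.605 -1.201
endloop
endfacet
facet normal 0.282 0.253 -0.926
outer loop
vertex 3.617 -1.502 -1.067
vertex 3.131 -2.228 -1.413
vertex 2.372 -0.605 -1.201
endloop
endfacet
facet normal 0.517 0.773 0.368
outer loop
vertex 2.372 -0.605 -1.201
vertex 3.254 -1.828 0.127
vertex 3.617 -1.502 -1.067
endloop
endfacet
facet normal 0.808 -0.582 0.086
outer loop
vertex 3.617 -1.502 -1.067
vertex 2.768 -2.555 -0.219
vertex 3.131 -2.228 -1.413
endloop
endfacet
facet normal 0.809 -0.582 0.087
outer loop
vertex 3.254 -1.828 0.127
vertex 2.768 -2.555 -0.219
vertex 3.617 -1.502 -1.067
endloop
endfacet

endsolid


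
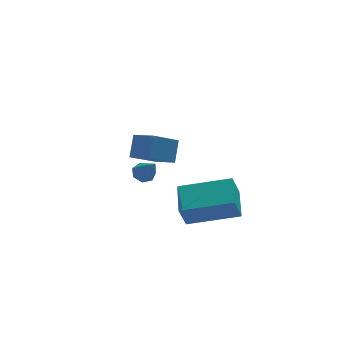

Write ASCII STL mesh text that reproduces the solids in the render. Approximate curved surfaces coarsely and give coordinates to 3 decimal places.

solid 
facet normal -0.321 -0.522 -0.790
outer loop
vertex 2.274 -1.106 3.314
vertex 1.142 -1.519 4.047
vertex 1.76 -0.289 2.983
endloop
endfacet
facet normal 0.802 0.294 -0.520
outer loop
vertex 2.098 0.259 3.813
vertex 2.274 -1.106 3.314
vertex 1.76 -0.289 2.983
endloop
endfacet
facet normal -0.321 -0.522 -0.790
outer loop
vertex 1.76 -0.289 2.983
vertex 1.142 -1.519 4.047
vertex 0.629 -0.702 3.716
endloop
endfacet
facet normal -0.503 0.801 -0.324
outer loop
vertex 0.629 -0.702 3.716
vertex 2.098 0.259 3.813
vertex 1.76 -0.289 2.983
endloop
endfacet
facet normal 0.502 -0.801 0.324
outer loop
vertex 2.274 -1.106 3.314
vertex 1.48 -0.971 4.877
vertex 1.142 -1.519 4.047
endloop
endfacet
facet normal 0.802 0.293 -0.520
outer loop
vertex 2.611 -0.558 4.144
vertex 2.274 -1.106 3.314
vertex 2.098 0.259 3.813
endloop
endfacet
facet normal 0.503 -0.801 0.325
outer loop
vertex 2.611 -0.558 4.144
vertex 1.48 -0.971 4.877
vertex 2.274 -1.106 3.314
endloop
endfacet
facet normal -0.802 -0.293 0.520
outer loop
vertex 1.142 -1.519 4.047
vertex 1.48 -0.971 4.877
vertex 0.629 -0.702 3.716
endloop
endfacet
facet normal -0.503 0.801 -0.325
outer loop
vertex 0.966 -0.154 4.546
vertex 2.098 0.259 3.813
vertex 0.629 -0.702 3.716
endloop
endfacet
facet normal -0.802 -0.294 0.520
outer loop
vertex 0.629 -0.702 3.716
vertex 1.48 -0.971 4.877
vertex 0.966 -0.154 4.546
endloop
endfacet
facet normal 0.321 0.522 0.790
outer loop
vertex 0.966 -0.154 4.546
vertex 2.611 -0.558 4.144
vertex 2.098 0.259 3.813
endloop
endfacet
facet normal 0.321 0.522 0.790
outer loop
vertex 1.48 -0.971 4.877
vertex 2.611 -0.558 4.144
vertex 0.966 -0.154 4.546
endloop
endfacet
facet normal -0.895 0.368 -0.252
outer loop
vertex 1.837 -2.805 1.806
vertex 2.219 -1.554 2.278
vertex 2.224 -2.546 0.809
endloop
endfacet
facet normal -0.274 -0.899 -0.340
outer loop
vertex 4.121 -3.326 1.342
vertex 1.837 -2.805 1.806
vertex 2.224 -2.546 0.809
endloop
endfacet
facet normal -0.895 0.368 -0.251
outer loop
vertex 2.224 -2.546 0.809
vertex 2.219 -1.554 2.278
vertex 2.605 -1.295 1.282
endloop
endfacet
facet normal 0.351 0.236 -0.906
outer loop
vertex 2.605 -1.295 1.282
vertex 4.121 -3.326 1.342
vertex 2.224 -2.546 0.809
endloop
endfacet
facet normal -0.351 -0.235 0.906
outer loop
vertex 1.837 -2.805 1.806
vertex 4.116 -2.334 2.811
vertex 2.219 -1.554 2.278
endloop
endfacet
facet normal -0.274 -0.899 -0.340
outer loop
vertex 3.735 -3.585 2.338
vertex 1.837 -2.805 1.806
vertex 4.121 -3.326 1.342
endloop
endfacet
facet normal -0.351 -0.236 0.906
outer loop
vertex 3.735 -3.585 2.338
vertex 4.116 -2.334 2.811
vertex 1.837 -2.805 1.806
endloop
endfacet
facet normal 0.274 0.899 0.340
outer loop
vertex 2.219 -1.554 2.278
vertex 4.116 -2.334 2.811
vertex 2.605 -1.295 1.282
endloop
endfacet
facet normal 0.351 0.235 -0.907
outer loop
vertex 4.503 -2.075 1.814
vertex 4.121 -3.326 1.342
vertex 2.605 -1.295 1.282
endloop
endfacet
facet normal 0.274 0.899 0.340
outer loop
vertex 2.605 -1.295 1.282
vertex 4.116 -2.334 2.811
vertex 4.503 -2.075 1.814
endloop
endfacet
facet normal 0.895 -0.368 0.251
outer loop
vertex 4.503 -2.075 1.814
vertex 3.735 -3.585 2.338
vertex 4.121 -3.326 1.342
endloop
endfacet
facet normal 0.895 -0.368 0.252
outer loop
vertex 4.116 -2.334 2.811
vertex 3.735 -3.585 2.338
vertex 4.503 -2.075 1.814
endloop
endfacet
facet normal -0.109 0.667 -0.737
outer loop
vertex 2.435 2.105 0.278
vertex 2.18 2.413 0.594
vertex 2.681 2.395 0.504
endloop
endfacet
facet normal 0.819 -0.537 -0.203
outer loop
vertex 2.435 2.105 0.278
vertex 2.681 2.395 0.504
vertex 2.34 1.427 1.686
endloop
endfacet
facet normal -0.109 0.666 -0.738
outer loop
vertex 2.681 2.395 0.504
vertex 2.18 2.413 0.594
vertex 2.549 2.699 0.798
endloop
endfacet
facet normal 0.938 0.081 0.337
outer loop
vertex 2.681 2.395 0.504
vertex 2.549 2.699 0.798
vertex 2.34 1.427 1.686
endloop
endfacet
facet normal -0.109 0.666 -0.738
outer loop
vertex 2.549 2.699 0.798
vertex 2.18 2.413 0.594
vertex 2.139 2.787 0.938
endloop
endfacet
facet normal 0.374 0.489 0.788
outer loop
vertex 2.549 2.699 0.798
vertex 2.139 2.787 0.938
vertex 2.34 1.427 1.686
endloop
endfacet
facet normal -0.108 0.667 -0.738
outer loop
vertex 2.139 2.787 0.938
vertex 2.18 2.413 0.594
vertex 1.759 2.594 0.819
endloop
endfacet
facet normal -0.447 0.380 0.810
outer loop
vertex 2.139 2.787 0.938
vertex 1.759 2.594 0.819
vertex 2.34 1.427 1.686
endloop
endfacet
facet normal -0.109 0.665 -0.739
outer loop
vertex 1.759 2.594 0.819
vertex 2.18 2.413 0.594
vertex 1.696 2.264 0.531
endloop
endfacet
facet normal -0.907 -0.164 0.387
outer loop
vertex 1.759 2.594 0.819
vertex 1.696 2.264 0.531
vertex 2.34 1.427 1.686
endloop
endfacet
facet normal -0.109 0.667 -0.737
outer loop
vertex 1.696 2.264 0.531
vertex 2.18 2.413 0.594
vertex 1.997 2.047 0.29
endloop
endfacet
facet normal -0.660 -0.733 -0.164
outer loop
vertex 1.696 2.264 0.531
vertex 1.997 2.047 0.29
vertex 2.34 1.427 1.686
endloop
endfacet
facet normal -0.108 0.667 -0.737
outer loop
vertex 1.997 2.047 0.29
vertex 2.18 2.413 0.594
vertex 2.435 2.105 0.278
endloop
endfacet
facet normal 0.107 -0.899 -0.425
outer loop
vertex 1.997 2.047 0.29
vertex 2.435 2.105 0.278
vertex 2.34 1.427 1.686
endloop
endfacet

endsolid


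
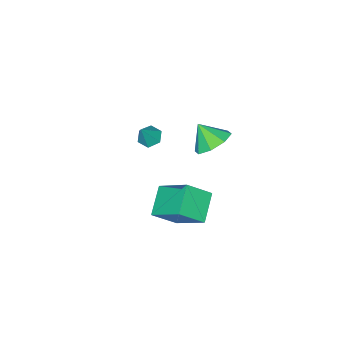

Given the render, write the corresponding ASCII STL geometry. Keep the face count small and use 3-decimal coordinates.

solid 
facet normal -0.521 -0.101 -0.848
outer loop
vertex -0.218 -2.811 -0.684
vertex -0.708 -2.518 -0.418
vertex -0.271 -2.184 -0.726
endloop
endfacet
facet normal 0.983 0.072 -0.167
outer loop
vertex -0.218 -2.811 -0.684
vertex -0.271 -2.184 -0.726
vertex -0.012 -2.382 0.718
endloop
endfacet
facet normal -0.521 -0.101 -0.848
outer loop
vertex -0.271 -2.184 -0.726
vertex -0.708 -2.518 -0.418
vertex -0.761 -1.891 -0.46
endloop
endfacet
facet normal 0.522 0.852 0.023
outer loop
vertex -0.271 -2.184 -0.726
vertex -0.761 -1.891 -0.46
vertex -0.012 -2.382 0.718
endloop
endfacet
facet normal -0.519 -0.101 -0.849
outer loop
vertex -0.761 -1.891 -0.46
vertex -0.708 -2.518 -0.418
vertex -1.198 -2.224 -0.153
endloop
endfacet
facet normal -0.265 0.818 0.510
outer loop
vertex -0.761 -1.891 -0.46
vertex -1.198 -2.224 -0.153
vertex -0.012 -2.382 0.718
endloop
endfacet
facet normal -0.519 -0.100 -0.849
outer loop
vertex -1.198 -2.224 -0.153
vertex -0.708 -2.518 -0.418
vertex -1.146 -2.851 -0.111
endloop
endfacet
facet normal -0.591 0.005 0.806
outer loop
vertex -1.198 -2.224 -0.153
vertex -1.146 -2.851 -0.111
vertex -0.012 -2.382 0.718
endloop
endfacet
facet normal -0.518 -0.101 -0.849
outer loop
vertex -1.146 -2.851 -0.111
vertex -0.708 -2.518 -0.418
vertex -0.655 -3.144 -0.376
endloop
endfacet
facet normal -0.130 -0.776 0.617
outer loop
vertex -1.146 -2.851 -0.111
vertex -0.655 -3.144 -0.376
vertex -0.012 -2.382 0.718
endloop
endfacet
facet normal -0.521 -0.101 -0.848
outer loop
vertex -0.655 -3.144 -0.376
vertex -0.708 -2.518 -0.418
vertex -0.218 -2.811 -0.684
endloop
endfacet
facet normal 0.657 -0.742 0.130
outer loop
vertex -0.655 -3.144 -0.376
vertex -0.218 -2.811 -0.684
vertex -0.012 -2.382 0.718
endloop
endfacet
facet normal -0.128 0.644 -0.755
outer loop
vertex -0.045 1.972 2.177
vertex -0.79 1.419 1.832
vertex -0.715 2.176 2.465
endloop
endfacet
facet normal 0.437 0.195 0.878
outer loop
vertex -0.045 1.972 2.177
vertex -0.715 2.176 2.465
vertex -0.63 0.621 2.768
endloop
endfacet
facet normal -0.129 0.644 -0.754
outer loop
vertex -0.715 2.176 2.465
vertex -0.79 1.419 1.832
vertex -1.429 1.937 2.383
endloop
endfacet
facet normal -0.171 0.179 0.969
outer loop
vertex -0.715 2.176 2.465
vertex -1.429 1.937 2.383
vertex -0.63 0.621 2.768
endloop
endfacet
facet normal -0.128 0.644 -0.754
outer loop
vertex -1.429 1.937 2.383
vertex -0.79 1.419 1.832
vertex -1.769 1.394 1.977
endloop
endfacet
facet normal -0.636 -0.166 0.754
outer loop
vertex -1.429 1.937 2.383
vertex -1.769 1.394 1.977
vertex -0.63 0.621 2.768
endloop
endfacet
facet normal -0.128 0.644 -0.755
outer loop
vertex -1.769 1.394 1.977
vertex -0.79 1.419 1.832
vertex -1.535 0.866 1.487
endloop
endfacet
facet normal -0.682 -0.636 0.360
outer loop
vertex -1.769 1.394 1.977
vertex -1.535 0.866 1.487
vertex -0.63 0.621 2.768
endloop
endfacet
facet normal -0.128 0.644 -0.755
outer loop
vertex -1.535 0.866 1.487
vertex -0.79 1.419 1.832
vertex -0.864 0.662 1.199
endloop
endfacet
facet normal -0.284 -0.959 0.017
outer loop
vertex -1.535 0.866 1.487
vertex -0.864 0.662 1.199
vertex -0.63 0.621 2.768
endloop
endfacet
facet normal -0.128 0.644 -0.755
outer loop
vertex -0.864 0.662 1.199
vertex -0.79 1.419 1.832
vertex -0.15 0.901 1.282
endloop
endfacet
facet normal 0.324 -0.943 -0.073
outer loop
vertex -0.864 0.662 1.199
vertex -0.15 0.901 1.282
vertex -0.63 0.621 2.768
endloop
endfacet
facet normal -0.128 0.643 -0.755
outer loop
vertex -0.15 0.901 1.282
vertex -0.79 1.419 1.832
vertex 0.189 1.444 1.687
endloop
endfacet
facet normal 0.789 -0.598 0.142
outer loop
vertex -0.15 0.901 1.282
vertex 0.189 1.444 1.687
vertex -0.63 0.621 2.768
endloop
endfacet
facet normal -0.128 0.644 -0.755
outer loop
vertex 0.189 1.444 1.687
vertex -0.79 1.419 1.832
vertex -0.045 1.972 2.177
endloop
endfacet
facet normal 0.835 -0.127 0.536
outer loop
vertex 0.189 1.444 1.687
vertex -0.045 1.972 2.177
vertex -0.63 0.621 2.768
endloop
endfacet
facet normal -0.752 -0.424 0.505
outer loop
vertex -0.312 0.258 -1.886
vertex -1.325 0.913 -2.843
vertex -0.208 -1.429 -3.149
endloop
endfacet
facet normal 0.658 -0.425 0.622
outer loop
vertex 1.025 -0.733 -3.977
vertex -0.312 0.258 -1.886
vertex -0.208 -1.429 -3.149
endloop
endfacet
facet normal -0.752 -0.424 0.505
outer loop
vertex -0.208 -1.429 -3.149
vertex -1.325 0.913 -2.843
vertex -1.221 -0.774 -4.107
endloop
endfacet
facet normal 0.049 -0.799 -0.599
outer loop
vertex -1.221 -0.774 -4.107
vertex 1.025 -0.733 -3.977
vertex -0.208 -1.429 -3.149
endloop
endfacet
facet normal -0.049 0.799 0.599
outer loop
vertex -0.312 0.258 -1.886
vertex -0.092 1.609 -3.671
vertex -1.325 0.913 -2.843
endloop
endfacet
facet normal 0.657 -0.425 0.622
outer loop
vertex 0.921 0.954 -2.713
vertex -0.312 0.258 -1.886
vertex 1.025 -0.733 -3.977
endloop
endfacet
facet normal -0.050 0.799 0.599
outer loop
vertex 0.921 0.954 -2.713
vertex -0.092 1.609 -3.671
vertex -0.312 0.258 -1.886
endloop
endfacet
facet normal -0.658 0.425 -0.622
outer loop
vertex -1.325 0.913 -2.843
vertex -0.092 1.609 -3.671
vertex -1.221 -0.774 -4.107
endloop
endfacet
facet normal 0.049 -0.799 -0.599
outer loop
vertex 0.012 -0.078 -4.934
vertex 1.025 -0.733 -3.977
vertex -1.221 -0.774 -4.107
endloop
endfacet
facet normal -0.657 0.425 -0.622
outer loop
vertex -1.221 -0.774 -4.107
vertex -0.092 1.609 -3.671
vertex 0.012 -0.078 -4.934
endloop
endfacet
facet normal 0.752 0.425 -0.505
outer loop
vertex 0.012 -0.078 -4.934
vertex 0.921 0.954 -2.713
vertex 1.025 -0.733 -3.977
endloop
endfacet
facet normal 0.752 0.424 -0.505
outer loop
vertex -0.092 1.609 -3.671
vertex 0.921 0.954 -2.713
vertex 0.012 -0.078 -4.934
endloop
endfacet

endsolid


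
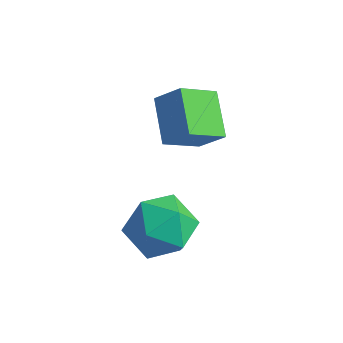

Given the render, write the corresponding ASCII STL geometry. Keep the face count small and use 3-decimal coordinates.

solid 
facet normal 0.068 -0.362 0.930
outer loop
vertex -2.505 -0.87 -0.729
vertex -3.429 -1.072 -0.74
vertex -2.8 -1.715 -1.036
endloop
endfacet
facet normal 0.683 -0.448 0.577
outer loop
vertex -2.505 -0.87 -0.729
vertex -2.8 -1.715 -1.036
vertex -2.111 -1.258 -1.496
endloop
endfacet
facet normal 0.909 0.195 0.368
outer loop
vertex -2.505 -0.87 -0.729
vertex -2.111 -1.258 -1.496
vertex -2.314 -0.334 -1.485
endloop
endfacet
facet normal 0.435 0.679 0.591
outer loop
vertex -2.505 -0.87 -0.729
vertex -2.314 -0.334 -1.485
vertex -3.129 -0.219 -1.018
endloop
endfacet
facet normal -0.085 0.336 0.938
outer loop
vertex -2.505 -0.87 -0.729
vertex -3.129 -0.219 -1.018
vertex -3.429 -1.072 -0.74
endloop
endfacet
facet normal 0.549 -0.836 -0.007
outer loop
vertex -2.111 -1.258 -1.496
vertex -2.8 -1.715 -1.036
vertex -2.791 -1.701 -1.982
endloop
endfacet
facet normal -0.446 -0.696 0.563
outer loop
vertex -2.8 -1.715 -1.036
vertex -3.429 -1.072 -0.74
vertex -3.606 -1.586 -1.515
endloop
endfacet
facet normal -0.693 0.432 0.577
outer loop
vertex -3.429 -1.072 -0.74
vertex -3.129 -0.219 -1.018
vertex -3.809 -0.662 -1.504
endloop
endfacet
facet normal 0.149 0.989 0.016
outer loop
vertex -3.129 -0.219 -1.018
vertex -2.314 -0.334 -1.485
vertex -3.12 -0.205 -1.964
endloop
endfacet
facet normal 0.916 0.205 -0.345
outer loop
vertex -2.314 -0.334 -1.485
vertex -2.111 -1.258 -1.496
vertex -2.491 -0.848 -2.26
endloop
endfacet
facet normal -0.435 -0.679 -0.591
outer loop
vertex -3.415 -1.05 -2.271
vertex -2.791 -1.701 -1.982
vertex -3.606 -1.586 -1.515
endloop
endfacet
facet normal -0.909 -0.195 -0.368
outer loop
vertex -3.415 -1.05 -2.271
vertex -3.606 -1.586 -1.515
vertex -3.809 -0.662 -1.504
endloop
endfacet
facet normal -0.683 0.448 -0.577
outer loop
vertex -3.415 -1.05 -2.271
vertex -3.809 -0.662 -1.504
vertex -3.12 -0.205 -1.964
endloop
endfacet
facet normal -0.068 0.362 -0.930
outer loop
vertex -3.415 -1.05 -2.271
vertex -3.12 -0.205 -1.964
vertex -2.491 -0.848 -2.26
endloop
endfacet
facet normal 0.085 -0.336 -0.938
outer loop
vertex -3.415 -1.05 -2.271
vertex -2.491 -0.848 -2.26
vertex -2.791 -1.701 -1.982
endloop
endfacet
facet normal -0.149 -0.989 -0.016
outer loop
vertex -3.606 -1.586 -1.515
vertex -2.791 -1.701 -1.982
vertex -2.8 -1.715 -1.036
endloop
endfacet
facet normal -0.916 -0.205 0.345
outer loop
vertex -3.809 -0.662 -1.504
vertex -3.606 -1.586 -1.515
vertex -3.429 -1.072 -0.74
endloop
endfacet
facet normal -0.549 0.836 0.007
outer loop
vertex -3.12 -0.205 -1.964
vertex -3.809 -0.662 -1.504
vertex -3.129 -0.219 -1.018
endloop
endfacet
facet normal 0.446 0.696 -0.563
outer loop
vertex -2.491 -0.848 -2.26
vertex -3.12 -0.205 -1.964
vertex -2.314 -0.334 -1.485
endloop
endfacet
facet normal 0.693 -0.432 -0.577
outer loop
vertex -2.791 -1.701 -1.982
vertex -2.491 -0.848 -2.26
vertex -2.111 -1.258 -1.496
endloop
endfacet
facet normal -0.698 -0.166 -0.697
outer loop
vertex -3.69 0.118 0.32
vertex -4.508 0.907 0.951
vertex -3.293 1.02 -0.292
endloop
endfacet
facet normal 0.630 -0.606 -0.485
outer loop
vertex -2.652 1.173 0.349
vertex -3.69 0.118 0.32
vertex -3.293 1.02 -0.292
endloop
endfacet
facet normal -0.698 -0.167 -0.697
outer loop
vertex -3.293 1.02 -0.292
vertex -4.508 0.907 0.951
vertex -4.112 1.809 0.339
endloop
endfacet
facet normal 0.342 0.777 -0.528
outer loop
vertex -4.112 1.809 0.339
vertex -2.652 1.173 0.349
vertex -3.293 1.02 -0.292
endloop
endfacet
facet normal -0.342 -0.777 0.528
outer loop
vertex -3.69 0.118 0.32
vertex -3.867 1.06 1.592
vertex -4.508 0.907 0.951
endloop
endfacet
facet normal 0.630 -0.606 -0.486
outer loop
vertex -3.048 0.271 0.961
vertex -3.69 0.118 0.32
vertex -2.652 1.173 0.349
endloop
endfacet
facet normal -0.342 -0.777 0.528
outer loop
vertex -3.048 0.271 0.961
vertex -3.867 1.06 1.592
vertex -3.69 0.118 0.32
endloop
endfacet
facet normal -0.630 0.606 0.485
outer loop
vertex -4.508 0.907 0.951
vertex -3.867 1.06 1.592
vertex -4.112 1.809 0.339
endloop
endfacet
facet normal 0.342 0.777 -0.528
outer loop
vertex -3.47 1.962 0.98
vertex -2.652 1.173 0.349
vertex -4.112 1.809 0.339
endloop
endfacet
facet normal -0.629 0.607 0.486
outer loop
vertex -4.112 1.809 0.339
vertex -3.867 1.06 1.592
vertex -3.47 1.962 0.98
endloop
endfacet
facet normal 0.698 0.166 0.697
outer loop
vertex -3.47 1.962 0.98
vertex -3.048 0.271 0.961
vertex -2.652 1.173 0.349
endloop
endfacet
facet normal 0.697 0.166 0.697
outer loop
vertex -3.867 1.06 1.592
vertex -3.048 0.271 0.961
vertex -3.47 1.962 0.98
endloop
endfacet

endsolid


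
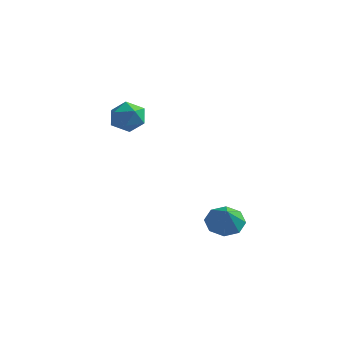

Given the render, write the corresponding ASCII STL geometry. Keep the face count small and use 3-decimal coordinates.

solid 
facet normal -0.400 0.548 -0.735
outer loop
vertex 1.333 4.198 -4.55
vertex 0.544 4.294 -4.049
vertex 1.346 4.778 -4.125
endloop
endfacet
facet normal 0.986 -0.112 0.123
outer loop
vertex 1.333 4.198 -4.55
vertex 1.346 4.778 -4.125
vertex 1.076 3.566 -3.071
endloop
endfacet
facet normal -0.400 0.548 -0.735
outer loop
vertex 1.346 4.778 -4.125
vertex 0.544 4.294 -4.049
vertex 0.889 5.075 -3.655
endloop
endfacet
facet normal 0.772 0.310 0.555
outer loop
vertex 1.346 4.778 -4.125
vertex 0.889 5.075 -3.655
vertex 1.076 3.566 -3.071
endloop
endfacet
facet normal -0.400 0.548 -0.735
outer loop
vertex 0.889 5.075 -3.655
vertex 0.544 4.294 -4.049
vertex 0.23 4.914 -3.416
endloop
endfacet
facet normal 0.233 0.376 0.897
outer loop
vertex 0.889 5.075 -3.655
vertex 0.23 4.914 -3.416
vertex 1.076 3.566 -3.071
endloop
endfacet
facet normal -0.401 0.547 -0.735
outer loop
vertex 0.23 4.914 -3.416
vertex 0.544 4.294 -4.049
vertex -0.245 4.39 -3.547
endloop
endfacet
facet normal -0.313 0.046 0.949
outer loop
vertex 0.23 4.914 -3.416
vertex -0.245 4.39 -3.547
vertex 1.076 3.566 -3.071
endloop
endfacet
facet normal -0.401 0.547 -0.735
outer loop
vertex -0.245 4.39 -3.547
vertex 0.544 4.294 -4.049
vertex -0.258 3.81 -3.972
endloop
endfacet
facet normal -0.548 -0.486 0.680
outer loop
vertex -0.245 4.39 -3.547
vertex -0.258 3.81 -3.972
vertex 1.076 3.566 -3.071
endloop
endfacet
facet normal -0.401 0.547 -0.735
outer loop
vertex -0.258 3.81 -3.972
vertex 0.544 4.294 -4.049
vertex 0.198 3.513 -4.442
endloop
endfacet
facet normal -0.335 -0.909 0.249
outer loop
vertex -0.258 3.81 -3.972
vertex 0.198 3.513 -4.442
vertex 1.076 3.566 -3.071
endloop
endfacet
facet normal -0.401 0.547 -0.735
outer loop
vertex 0.198 3.513 -4.442
vertex 0.544 4.294 -4.049
vertex 0.858 3.674 -4.682
endloop
endfacet
facet normal 0.204 -0.975 -0.093
outer loop
vertex 0.198 3.513 -4.442
vertex 0.858 3.674 -4.682
vertex 1.076 3.566 -3.071
endloop
endfacet
facet normal -0.400 0.548 -0.735
outer loop
vertex 0.858 3.674 -4.682
vertex 0.544 4.294 -4.049
vertex 1.333 4.198 -4.55
endloop
endfacet
facet normal 0.751 -0.644 -0.145
outer loop
vertex 0.858 3.674 -4.682
vertex 1.333 4.198 -4.55
vertex 1.076 3.566 -3.071
endloop
endfacet
facet normal 0.460 0.147 0.876
outer loop
vertex -3.292 3.645 2.369
vertex -3.962 3.157 2.803
vertex -3.201 2.72 2.477
endloop
endfacet
facet normal 0.931 0.131 0.341
outer loop
vertex -3.292 3.645 2.369
vertex -3.201 2.72 2.477
vertex -2.961 3.122 1.667
endloop
endfacet
facet normal 0.755 0.644 -0.123
outer loop
vertex -3.292 3.645 2.369
vertex -2.961 3.122 1.667
vertex -3.574 3.808 1.492
endloop
endfacet
facet normal 0.175 0.977 0.125
outer loop
vertex -3.292 3.645 2.369
vertex -3.574 3.808 1.492
vertex -4.192 3.829 2.194
endloop
endfacet
facet normal -0.007 0.670 0.742
outer loop
vertex -3.292 3.645 2.369
vertex -4.192 3.829 2.194
vertex -3.962 3.157 2.803
endloop
endfacet
facet normal 0.867 -0.499 0.009
outer loop
vertex -2.961 3.122 1.667
vertex -3.201 2.72 2.477
vertex -3.428 2.311 1.666
endloop
endfacet
facet normal 0.104 -0.472 0.875
outer loop
vertex -3.201 2.72 2.477
vertex -3.962 3.157 2.803
vertex -4.046 2.332 2.368
endloop
endfacet
facet normal -0.652 0.375 0.659
outer loop
vertex -3.962 3.157 2.803
vertex -4.192 3.829 2.194
vertex -4.659 3.018 2.193
endloop
endfacet
facet normal -0.356 0.871 -0.339
outer loop
vertex -4.192 3.829 2.194
vertex -3.574 3.808 1.492
vertex -4.419 3.42 1.383
endloop
endfacet
facet normal 0.583 0.332 -0.742
outer loop
vertex -3.574 3.808 1.492
vertex -2.961 3.122 1.667
vertex -3.658 2.983 1.057
endloop
endfacet
facet normal -0.175 -0.977 -0.125
outer loop
vertex -4.328 2.495 1.491
vertex -3.428 2.311 1.666
vertex -4.046 2.332 2.368
endloop
endfacet
facet normal -0.755 -0.644 0.123
outer loop
vertex -4.328 2.495 1.491
vertex -4.046 2.332 2.368
vertex -4.659 3.018 2.193
endloop
endfacet
facet normal -0.931 -0.131 -0.341
outer loop
vertex -4.328 2.495 1.491
vertex -4.659 3.018 2.193
vertex -4.419 3.42 1.383
endloop
endfacet
facet normal -0.460 -0.147 -0.876
outer loop
vertex -4.328 2.495 1.491
vertex -4.419 3.42 1.383
vertex -3.658 2.983 1.057
endloop
endfacet
facet normal 0.007 -0.670 -0.742
outer loop
vertex -4.328 2.495 1.491
vertex -3.658 2.983 1.057
vertex -3.428 2.311 1.666
endloop
endfacet
facet normal 0.356 -0.871 0.339
outer loop
vertex -4.046 2.332 2.368
vertex -3.428 2.311 1.666
vertex -3.201 2.72 2.477
endloop
endfacet
facet normal -0.583 -0.332 0.742
outer loop
vertex -4.659 3.018 2.193
vertex -4.046 2.332 2.368
vertex -3.962 3.157 2.803
endloop
endfacet
facet normal -0.867 0.499 -0.009
outer loop
vertex -4.419 3.42 1.383
vertex -4.659 3.018 2.193
vertex -4.192 3.829 2.194
endloop
endfacet
facet normal -0.104 0.472 -0.875
outer loop
vertex -3.658 2.983 1.057
vertex -4.419 3.42 1.383
vertex -3.574 3.808 1.492
endloop
endfacet
facet normal 0.652 -0.375 -0.659
outer loop
vertex -3.428 2.311 1.666
vertex -3.658 2.983 1.057
vertex -2.961 3.122 1.667
endloop
endfacet

endsolid


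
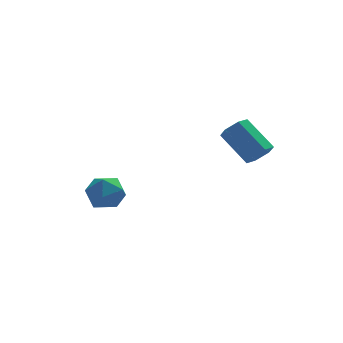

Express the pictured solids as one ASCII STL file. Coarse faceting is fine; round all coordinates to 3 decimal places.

solid 
facet normal -0.595 0.240 0.767
outer loop
vertex -1.22 3.228 -1.407
vertex -1.675 2.648 -1.579
vertex -1.098 2.546 -1.099
endloop
endfacet
facet normal 0.081 0.422 0.903
outer loop
vertex -1.22 3.228 -1.407
vertex -1.098 2.546 -1.099
vertex -0.514 2.96 -1.345
endloop
endfacet
facet normal 0.296 0.871 0.393
outer loop
vertex -1.22 3.228 -1.407
vertex -0.514 2.96 -1.345
vertex -0.729 3.318 -1.976
endloop
endfacet
facet normal -0.249 0.967 -0.062
outer loop
vertex -1.22 3.228 -1.407
vertex -0.729 3.318 -1.976
vertex -1.447 3.124 -2.121
endloop
endfacet
facet normal -0.799 0.577 0.170
outer loop
vertex -1.22 3.228 -1.407
vertex -1.447 3.124 -2.121
vertex -1.675 2.648 -1.579
endloop
endfacet
facet normal 0.481 -0.167 0.861
outer loop
vertex -0.514 2.96 -1.345
vertex -1.098 2.546 -1.099
vertex -0.533 2.216 -1.479
endloop
endfacet
facet normal -0.614 -0.462 0.640
outer loop
vertex -1.098 2.546 -1.099
vertex -1.675 2.648 -1.579
vertex -1.251 2.022 -1.624
endloop
endfacet
facet normal -0.942 0.082 -0.324
outer loop
vertex -1.675 2.648 -1.579
vertex -1.447 3.124 -2.121
vertex -1.466 2.38 -2.255
endloop
endfacet
facet normal -0.052 0.714 -0.698
outer loop
vertex -1.447 3.124 -2.121
vertex -0.729 3.318 -1.976
vertex -0.882 2.794 -2.501
endloop
endfacet
facet normal 0.829 0.559 0.035
outer loop
vertex -0.729 3.318 -1.976
vertex -0.514 2.96 -1.345
vertex -0.305 2.692 -2.021
endloop
endfacet
facet normal 0.249 -0.967 0.062
outer loop
vertex -0.76 2.112 -2.193
vertex -0.533 2.216 -1.479
vertex -1.251 2.022 -1.624
endloop
endfacet
facet normal -0.296 -0.871 -0.393
outer loop
vertex -0.76 2.112 -2.193
vertex -1.251 2.022 -1.624
vertex -1.466 2.38 -2.255
endloop
endfacet
facet normal -0.081 -0.422 -0.903
outer loop
vertex -0.76 2.112 -2.193
vertex -1.466 2.38 -2.255
vertex -0.882 2.794 -2.501
endloop
endfacet
facet normal 0.595 -0.240 -0.767
outer loop
vertex -0.76 2.112 -2.193
vertex -0.882 2.794 -2.501
vertex -0.305 2.692 -2.021
endloop
endfacet
facet normal 0.799 -0.577 -0.170
outer loop
vertex -0.76 2.112 -2.193
vertex -0.305 2.692 -2.021
vertex -0.533 2.216 -1.479
endloop
endfacet
facet normal 0.052 -0.714 0.698
outer loop
vertex -1.251 2.022 -1.624
vertex -0.533 2.216 -1.479
vertex -1.098 2.546 -1.099
endloop
endfacet
facet normal -0.829 -0.559 -0.035
outer loop
vertex -1.466 2.38 -2.255
vertex -1.251 2.022 -1.624
vertex -1.675 2.648 -1.579
endloop
endfacet
facet normal -0.481 0.167 -0.861
outer loop
vertex -0.882 2.794 -2.501
vertex -1.466 2.38 -2.255
vertex -1.447 3.124 -2.121
endloop
endfacet
facet normal 0.614 0.462 -0.640
outer loop
vertex -0.305 2.692 -2.021
vertex -0.882 2.794 -2.501
vertex -0.729 3.318 -1.976
endloop
endfacet
facet normal 0.942 -0.082 0.324
outer loop
vertex -0.533 2.216 -1.479
vertex -0.305 2.692 -2.021
vertex -0.514 2.96 -1.345
endloop
endfacet
facet normal 0.405 -0.683 -0.608
outer loop
vertex 3.65 -0.451 1.217
vertex 3.212 -0.445 0.918
vertex 3.611 -0.113 0.811
endloop
endfacet
facet normal 0.911 0.356 0.209
outer loop
vertex 3.65 -0.451 1.217
vertex 3.611 -0.113 0.811
vertex 3.085 0.499 2.061
endloop
endfacet
facet normal 0.911 0.355 0.210
outer loop
vertex 3.085 0.499 2.061
vertex 3.611 -0.113 0.811
vertex 3.047 0.837 1.655
endloop
endfacet
facet normal -0.406 0.683 0.607
outer loop
vertex 3.085 0.499 2.061
vertex 3.047 0.837 1.655
vertex 2.648 0.505 1.762
endloop
endfacet
facet normal 0.405 -0.683 -0.608
outer loop
vertex 3.611 -0.113 0.811
vertex 3.212 -0.445 0.918
vertex 3.174 -0.106 0.512
endloop
endfacet
facet normal 0.394 0.730 -0.559
outer loop
vertex 3.611 -0.113 0.811
vertex 3.174 -0.106 0.512
vertex 3.047 0.837 1.655
endloop
endfacet
facet normal 0.392 0.731 -0.559
outer loop
vertex 3.047 0.837 1.655
vertex 3.174 -0.106 0.512
vertex 2.609 0.843 1.356
endloop
endfacet
facet normal -0.405 0.683 0.608
outer loop
vertex 3.047 0.837 1.655
vertex 2.609 0.843 1.356
vertex 2.648 0.505 1.762
endloop
endfacet
facet normal 0.406 -0.682 -0.608
outer loop
vertex 3.174 -0.106 0.512
vertex 3.212 -0.445 0.918
vertex 2.775 -0.439 0.619
endloop
endfacet
facet normal -0.519 0.375 -0.768
outer loop
vertex 3.174 -0.106 0.512
vertex 2.775 -0.439 0.619
vertex 2.609 0.843 1.356
endloop
endfacet
facet normal -0.518 0.375 -0.769
outer loop
vertex 2.609 0.843 1.356
vertex 2.775 -0.439 0.619
vertex 2.21 0.511 1.463
endloop
endfacet
facet normal -0.405 0.683 0.608
outer loop
vertex 2.609 0.843 1.356
vertex 2.21 0.511 1.463
vertex 2.648 0.505 1.762
endloop
endfacet
facet normal 0.406 -0.683 -0.607
outer loop
vertex 2.775 -0.439 0.619
vertex 3.212 -0.445 0.918
vertex 2.813 -0.777 1.025
endloop
endfacet
facet normal -0.911 -0.355 -0.210
outer loop
vertex 2.775 -0.439 0.619
vertex 2.813 -0.777 1.025
vertex 2.21 0.511 1.463
endloop
endfacet
facet normal -0.911 -0.356 -0.209
outer loop
vertex 2.21 0.511 1.463
vertex 2.813 -0.777 1.025
vertex 2.249 0.173 1.869
endloop
endfacet
facet normal -0.405 0.683 0.608
outer loop
vertex 2.21 0.511 1.463
vertex 2.249 0.173 1.869
vertex 2.648 0.505 1.762
endloop
endfacet
facet normal 0.405 -0.683 -0.608
outer loop
vertex 2.813 -0.777 1.025
vertex 3.212 -0.445 0.918
vertex 3.251 -0.783 1.324
endloop
endfacet
facet normal -0.392 -0.730 0.560
outer loop
vertex 2.813 -0.777 1.025
vertex 3.251 -0.783 1.324
vertex 2.249 0.173 1.869
endloop
endfacet
facet normal -0.394 -0.731 0.558
outer loop
vertex 2.249 0.173 1.869
vertex 3.251 -0.783 1.324
vertex 2.686 0.166 2.168
endloop
endfacet
facet normal -0.405 0.683 0.608
outer loop
vertex 2.249 0.173 1.869
vertex 2.686 0.166 2.168
vertex 2.648 0.505 1.762
endloop
endfacet
facet normal 0.405 -0.683 -0.608
outer loop
vertex 3.251 -0.783 1.324
vertex 3.212 -0.445 0.918
vertex 3.65 -0.451 1.217
endloop
endfacet
facet normal 0.518 -0.375 0.769
outer loop
vertex 3.251 -0.783 1.324
vertex 3.65 -0.451 1.217
vertex 2.686 0.166 2.168
endloop
endfacet
facet normal 0.519 -0.374 0.769
outer loop
vertex 2.686 0.166 2.168
vertex 3.65 -0.451 1.217
vertex 3.085 0.499 2.061
endloop
endfacet
facet normal -0.406 0.682 0.608
outer loop
vertex 2.686 0.166 2.168
vertex 3.085 0.499 2.061
vertex 2.648 0.505 1.762
endloop
endfacet

endsolid


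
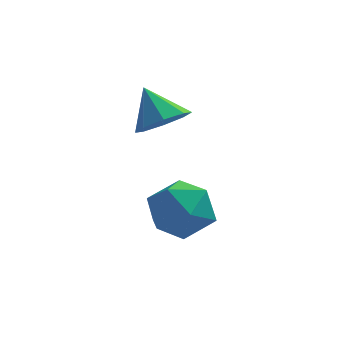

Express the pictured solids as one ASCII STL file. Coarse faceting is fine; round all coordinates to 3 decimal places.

solid 
facet normal 0.080 0.230 0.970
outer loop
vertex -3.132 2.852 -2.954
vertex -3.388 1.823 -2.689
vertex -2.342 2.104 -2.842
endloop
endfacet
facet normal 0.517 0.633 0.576
outer loop
vertex -3.132 2.852 -2.954
vertex -2.342 2.104 -2.842
vertex -2.302 2.822 -3.666
endloop
endfacet
facet normal 0.122 0.987 0.100
outer loop
vertex -3.132 2.852 -2.954
vertex -2.302 2.822 -3.666
vertex -3.323 2.984 -4.022
endloop
endfacet
facet normal -0.560 0.804 0.200
outer loop
vertex -3.132 2.852 -2.954
vertex -3.323 2.984 -4.022
vertex -3.994 2.367 -3.419
endloop
endfacet
facet normal -0.587 0.336 0.737
outer loop
vertex -3.132 2.852 -2.954
vertex -3.994 2.367 -3.419
vertex -3.388 1.823 -2.689
endloop
endfacet
facet normal 0.956 0.197 0.218
outer loop
vertex -2.302 2.822 -3.666
vertex -2.342 2.104 -2.842
vertex -2.046 1.773 -3.841
endloop
endfacet
facet normal 0.247 -0.455 0.855
outer loop
vertex -2.342 2.104 -2.842
vertex -3.388 1.823 -2.689
vertex -2.717 1.156 -3.238
endloop
endfacet
facet normal -0.831 -0.283 0.479
outer loop
vertex -3.388 1.823 -2.689
vertex -3.994 2.367 -3.419
vertex -3.738 1.318 -3.594
endloop
endfacet
facet normal -0.788 0.475 -0.391
outer loop
vertex -3.994 2.367 -3.419
vertex -3.323 2.984 -4.022
vertex -3.698 2.036 -4.418
endloop
endfacet
facet normal 0.315 0.772 -0.552
outer loop
vertex -3.323 2.984 -4.022
vertex -2.302 2.822 -3.666
vertex -2.652 2.317 -4.571
endloop
endfacet
facet normal 0.560 -0.804 -0.200
outer loop
vertex -2.908 1.288 -4.306
vertex -2.046 1.773 -3.841
vertex -2.717 1.156 -3.238
endloop
endfacet
facet normal -0.122 -0.987 -0.100
outer loop
vertex -2.908 1.288 -4.306
vertex -2.717 1.156 -3.238
vertex -3.738 1.318 -3.594
endloop
endfacet
facet normal -0.517 -0.633 -0.576
outer loop
vertex -2.908 1.288 -4.306
vertex -3.738 1.318 -3.594
vertex -3.698 2.036 -4.418
endloop
endfacet
facet normal -0.080 -0.230 -0.970
outer loop
vertex -2.908 1.288 -4.306
vertex -3.698 2.036 -4.418
vertex -2.652 2.317 -4.571
endloop
endfacet
facet normal 0.587 -0.336 -0.737
outer loop
vertex -2.908 1.288 -4.306
vertex -2.652 2.317 -4.571
vertex -2.046 1.773 -3.841
endloop
endfacet
facet normal 0.788 -0.475 0.391
outer loop
vertex -2.717 1.156 -3.238
vertex -2.046 1.773 -3.841
vertex -2.342 2.104 -2.842
endloop
endfacet
facet normal -0.315 -0.772 0.552
outer loop
vertex -3.738 1.318 -3.594
vertex -2.717 1.156 -3.238
vertex -3.388 1.823 -2.689
endloop
endfacet
facet normal -0.956 -0.197 -0.218
outer loop
vertex -3.698 2.036 -4.418
vertex -3.738 1.318 -3.594
vertex -3.994 2.367 -3.419
endloop
endfacet
facet normal -0.247 0.455 -0.855
outer loop
vertex -2.652 2.317 -4.571
vertex -3.698 2.036 -4.418
vertex -3.323 2.984 -4.022
endloop
endfacet
facet normal 0.831 0.283 -0.479
outer loop
vertex -2.046 1.773 -3.841
vertex -2.652 2.317 -4.571
vertex -2.302 2.822 -3.666
endloop
endfacet
facet normal 0.451 -0.505 -0.736
outer loop
vertex -2.84 3.669 -0.682
vertex -3.605 3.399 -0.966
vertex -3.103 4.079 -1.125
endloop
endfacet
facet normal 0.458 0.771 0.442
outer loop
vertex -2.84 3.669 -0.682
vertex -3.103 4.079 -1.125
vertex -4.215 4.081 0.026
endloop
endfacet
facet normal 0.452 -0.505 -0.735
outer loop
vertex -3.103 4.079 -1.125
vertex -3.605 3.399 -0.966
vertex -3.66 4.09 -1.475
endloop
endfacet
facet normal 0.013 1.000 0.011
outer loop
vertex -3.103 4.079 -1.125
vertex -3.66 4.09 -1.475
vertex -4.215 4.081 0.026
endloop
endfacet
facet normal 0.452 -0.505 -0.735
outer loop
vertex -3.66 4.09 -1.475
vertex -3.605 3.399 -0.966
vertex -4.185 3.696 -1.527
endloop
endfacet
facet normal -0.574 0.792 -0.207
outer loop
vertex -3.66 4.09 -1.475
vertex -4.185 3.696 -1.527
vertex -4.215 4.081 0.026
endloop
endfacet
facet normal 0.453 -0.505 -0.735
outer loop
vertex -4.185 3.696 -1.527
vertex -3.605 3.399 -0.966
vertex -4.37 3.128 -1.251
endloop
endfacet
facet normal -0.959 0.271 -0.086
outer loop
vertex -4.185 3.696 -1.527
vertex -4.37 3.128 -1.251
vertex -4.215 4.081 0.026
endloop
endfacet
facet normal 0.453 -0.506 -0.734
outer loop
vertex -4.37 3.128 -1.251
vertex -3.605 3.399 -0.966
vertex -4.107 2.719 -0.807
endloop
endfacet
facet normal -0.917 -0.259 0.304
outer loop
vertex -4.37 3.128 -1.251
vertex -4.107 2.719 -0.807
vertex -4.215 4.081 0.026
endloop
endfacet
facet normal 0.452 -0.505 -0.735
outer loop
vertex -4.107 2.719 -0.807
vertex -3.605 3.399 -0.966
vertex -3.55 2.708 -0.457
endloop
endfacet
facet normal -0.472 -0.487 0.735
outer loop
vertex -4.107 2.719 -0.807
vertex -3.55 2.708 -0.457
vertex -4.215 4.081 0.026
endloop
endfacet
facet normal 0.452 -0.505 -0.735
outer loop
vertex -3.55 2.708 -0.457
vertex -3.605 3.399 -0.966
vertex -3.025 3.102 -0.405
endloop
endfacet
facet normal 0.115 -0.279 0.953
outer loop
vertex -3.55 2.708 -0.457
vertex -3.025 3.102 -0.405
vertex -4.215 4.081 0.026
endloop
endfacet
facet normal 0.451 -0.506 -0.735
outer loop
vertex -3.025 3.102 -0.405
vertex -3.605 3.399 -0.966
vertex -2.84 3.669 -0.682
endloop
endfacet
facet normal 0.501 0.243 0.831
outer loop
vertex -3.025 3.102 -0.405
vertex -2.84 3.669 -0.682
vertex -4.215 4.081 0.026
endloop
endfacet

endsolid
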